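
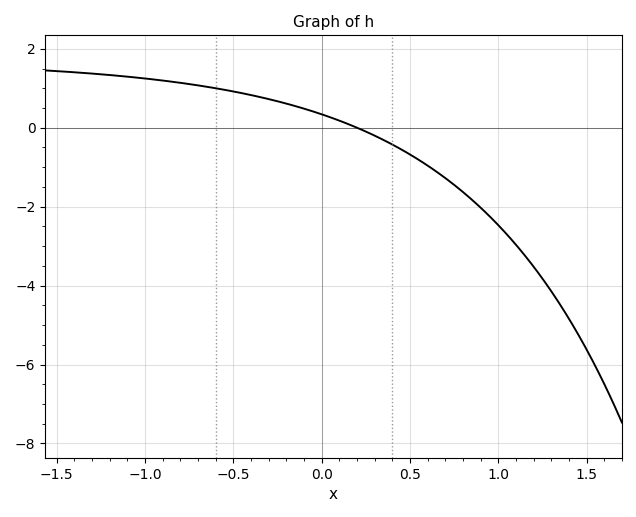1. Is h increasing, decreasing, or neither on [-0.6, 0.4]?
decreasing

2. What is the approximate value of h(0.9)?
-2.02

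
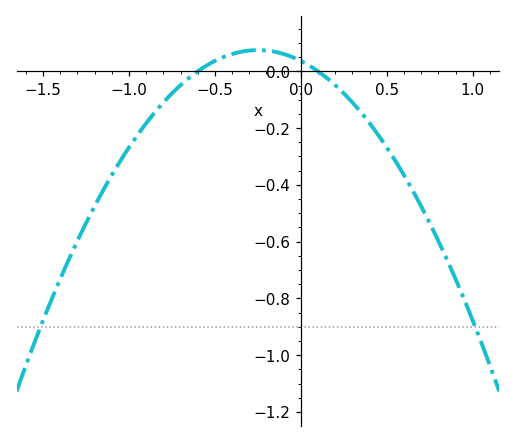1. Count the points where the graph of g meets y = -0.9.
2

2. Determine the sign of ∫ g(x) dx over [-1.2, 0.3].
negative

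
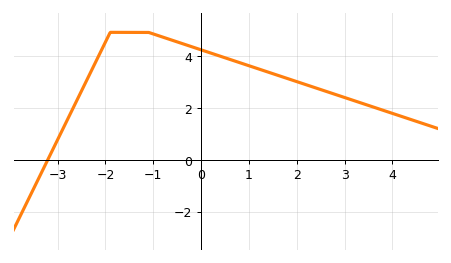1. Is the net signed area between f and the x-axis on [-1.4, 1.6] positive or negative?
positive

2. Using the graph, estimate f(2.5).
2.6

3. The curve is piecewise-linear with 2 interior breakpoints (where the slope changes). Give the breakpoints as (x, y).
(-1.9, 4.9); (-1.1, 4.9)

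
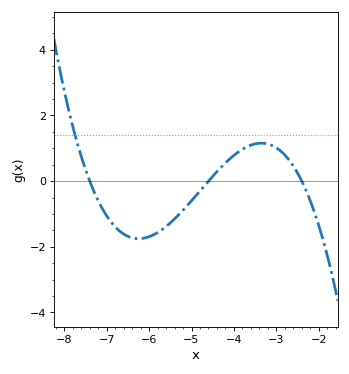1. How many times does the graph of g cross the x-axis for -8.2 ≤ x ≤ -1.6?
3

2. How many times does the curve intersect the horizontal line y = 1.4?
1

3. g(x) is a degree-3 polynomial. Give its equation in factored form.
y = -0.24(x + 7.4)(x + 4.6)(x + 2.4)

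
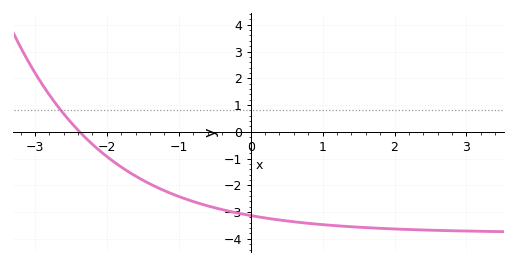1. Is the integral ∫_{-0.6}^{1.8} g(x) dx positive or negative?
negative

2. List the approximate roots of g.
-2.38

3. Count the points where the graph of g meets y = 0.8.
1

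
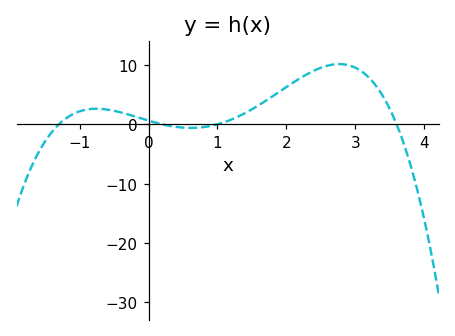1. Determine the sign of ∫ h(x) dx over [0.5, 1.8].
positive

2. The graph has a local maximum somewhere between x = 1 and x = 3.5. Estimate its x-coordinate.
2.8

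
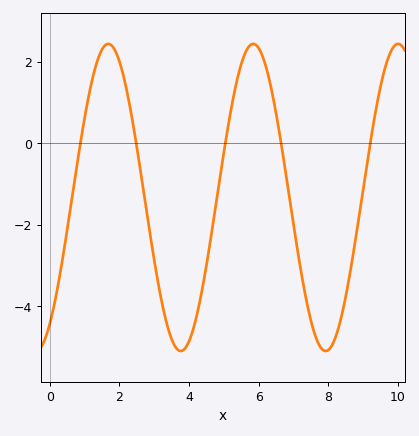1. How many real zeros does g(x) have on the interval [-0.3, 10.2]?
5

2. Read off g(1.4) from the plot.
2.2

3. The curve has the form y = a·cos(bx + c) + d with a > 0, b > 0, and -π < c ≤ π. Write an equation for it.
y = 3.77cos(1.5x - 2.5) - 1.33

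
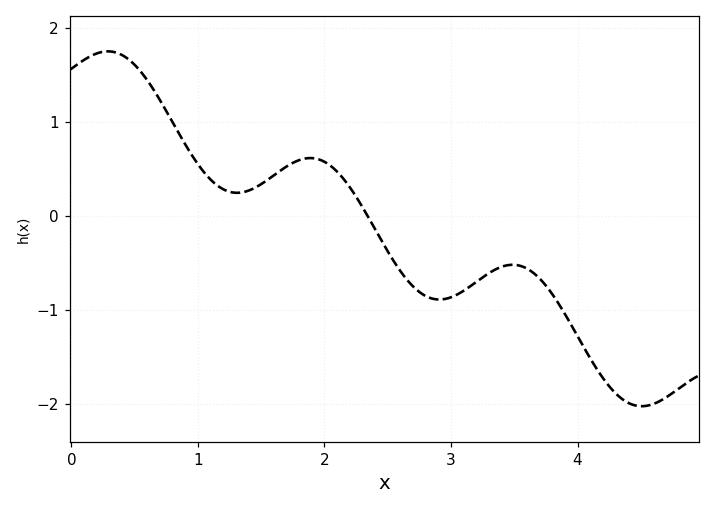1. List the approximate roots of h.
2.3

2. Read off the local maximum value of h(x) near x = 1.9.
0.6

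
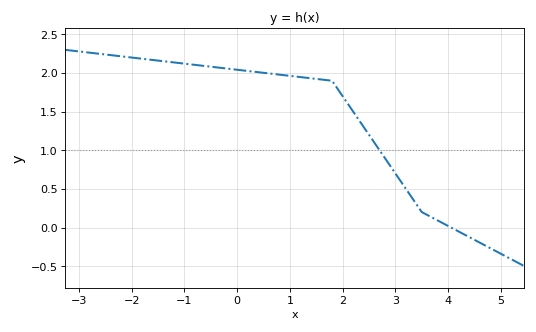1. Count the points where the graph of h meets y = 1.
1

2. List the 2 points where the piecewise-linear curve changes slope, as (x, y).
(1.8, 1.9); (3.5, 0.2)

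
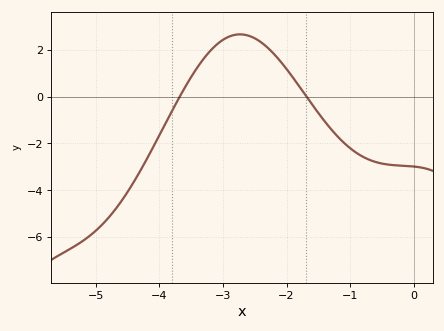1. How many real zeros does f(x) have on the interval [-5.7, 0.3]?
2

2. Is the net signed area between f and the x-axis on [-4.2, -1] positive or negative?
positive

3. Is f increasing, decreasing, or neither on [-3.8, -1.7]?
neither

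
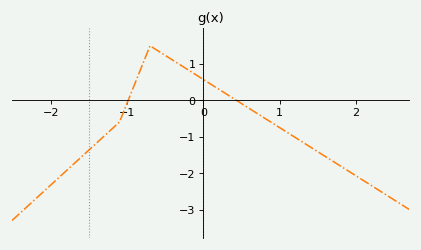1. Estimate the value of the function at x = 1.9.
-1.9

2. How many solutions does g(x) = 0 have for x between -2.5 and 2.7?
2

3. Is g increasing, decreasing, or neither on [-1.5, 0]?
neither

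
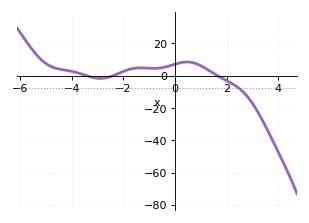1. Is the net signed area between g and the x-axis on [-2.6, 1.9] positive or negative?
positive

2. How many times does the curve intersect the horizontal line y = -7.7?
1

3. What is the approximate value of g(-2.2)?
1.33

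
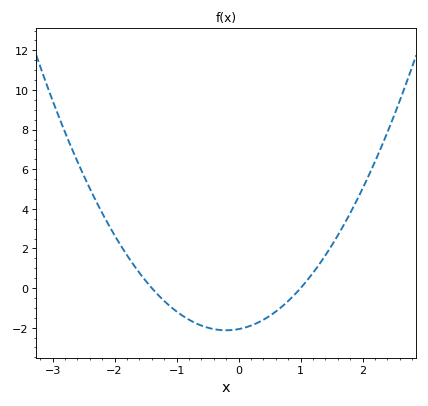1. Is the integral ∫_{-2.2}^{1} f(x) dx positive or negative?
negative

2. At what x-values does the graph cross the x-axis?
-1.4, 1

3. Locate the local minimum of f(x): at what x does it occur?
-0.2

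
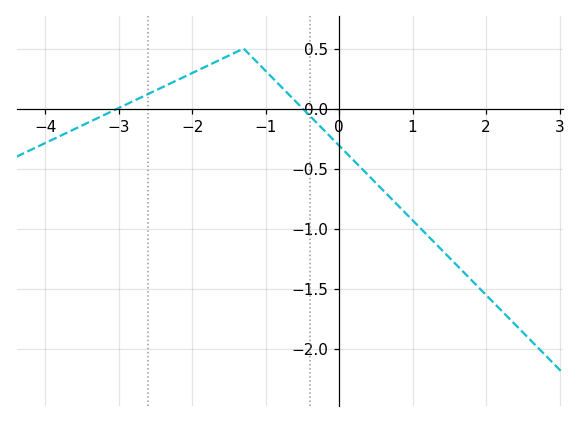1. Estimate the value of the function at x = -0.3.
-0.121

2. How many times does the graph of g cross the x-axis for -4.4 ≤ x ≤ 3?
2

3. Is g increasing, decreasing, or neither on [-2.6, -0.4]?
neither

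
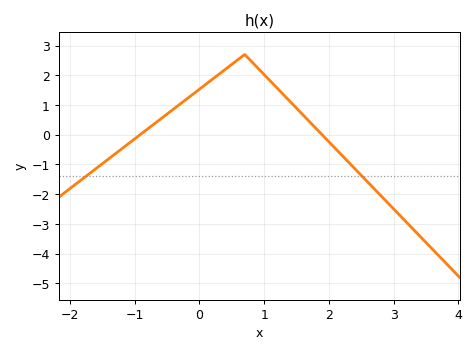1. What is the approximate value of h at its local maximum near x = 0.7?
2.7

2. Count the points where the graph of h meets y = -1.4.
2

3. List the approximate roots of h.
-0.916, 1.9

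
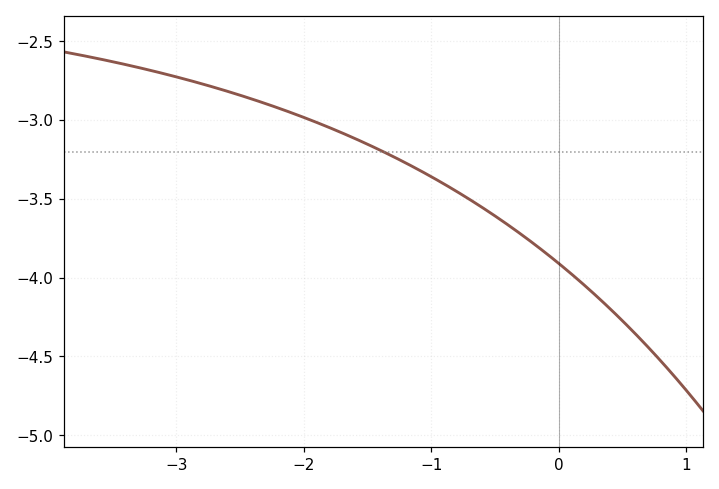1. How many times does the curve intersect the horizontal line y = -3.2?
1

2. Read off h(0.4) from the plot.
-4.2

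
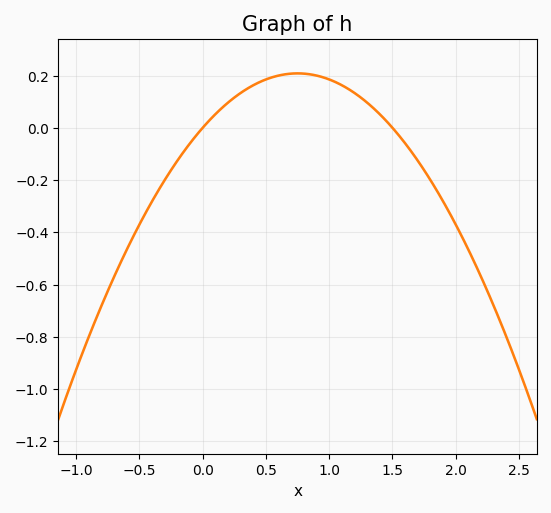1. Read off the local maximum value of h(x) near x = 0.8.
0.208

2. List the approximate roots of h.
0, 1.5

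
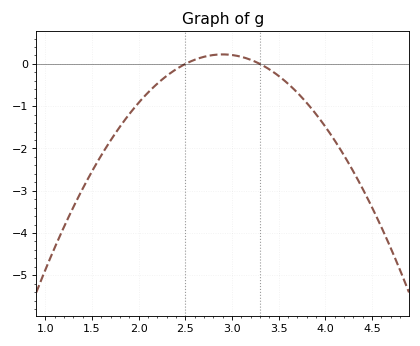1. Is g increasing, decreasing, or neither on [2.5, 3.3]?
neither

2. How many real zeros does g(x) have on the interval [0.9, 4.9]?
2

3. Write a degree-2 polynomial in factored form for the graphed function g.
y = -1.41(x - 2.5)(x - 3.3)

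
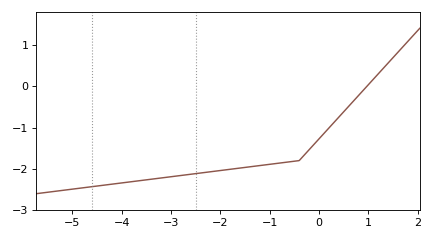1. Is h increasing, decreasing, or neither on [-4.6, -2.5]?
increasing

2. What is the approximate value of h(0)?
-1.3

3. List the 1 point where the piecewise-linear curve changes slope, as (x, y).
(-0.4, -1.8)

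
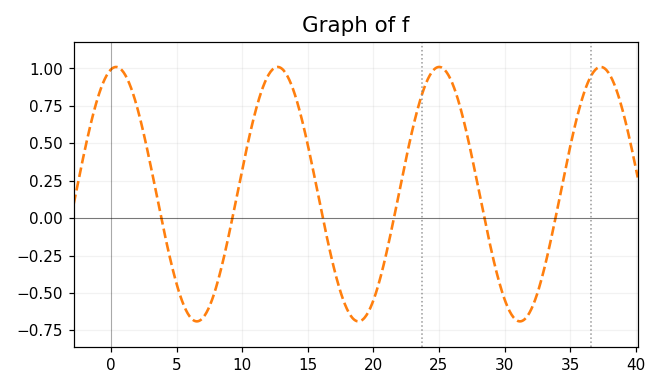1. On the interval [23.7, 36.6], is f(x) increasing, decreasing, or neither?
neither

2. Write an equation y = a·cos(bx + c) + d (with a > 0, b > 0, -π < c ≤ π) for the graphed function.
y = 0.85cos(0.51x - 0.19) + 0.16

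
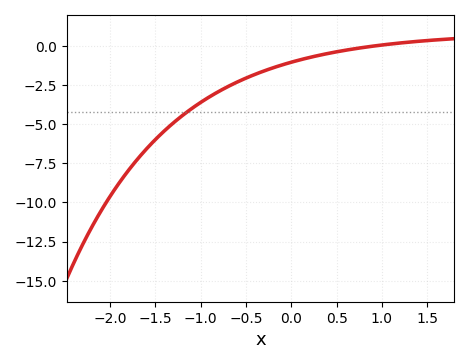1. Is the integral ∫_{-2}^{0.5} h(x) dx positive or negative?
negative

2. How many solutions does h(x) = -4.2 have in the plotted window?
1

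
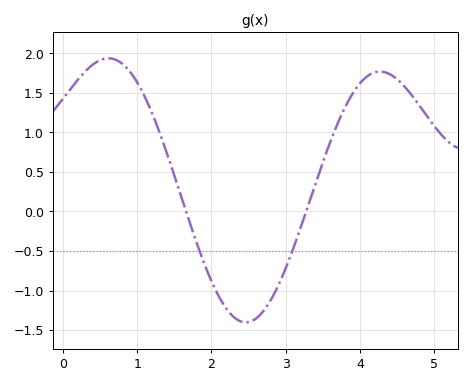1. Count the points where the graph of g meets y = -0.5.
2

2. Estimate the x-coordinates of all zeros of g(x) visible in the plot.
1.66, 3.28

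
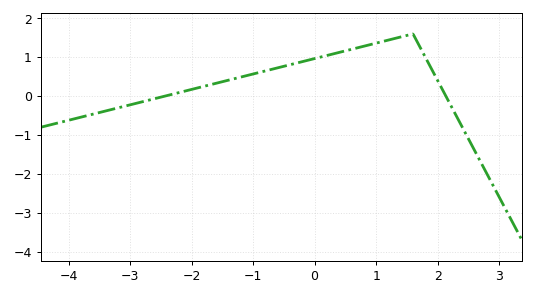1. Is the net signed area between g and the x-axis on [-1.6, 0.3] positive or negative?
positive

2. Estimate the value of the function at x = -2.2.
0.1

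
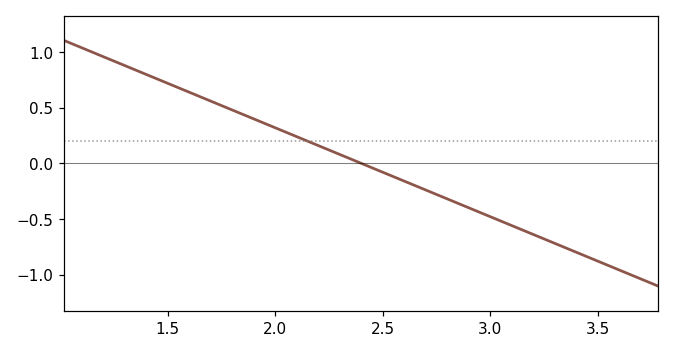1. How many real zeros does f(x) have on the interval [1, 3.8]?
1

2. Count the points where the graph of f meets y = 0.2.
1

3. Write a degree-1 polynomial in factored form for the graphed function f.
y = -0.8(x - 2.4)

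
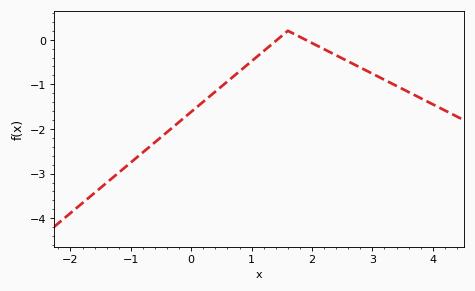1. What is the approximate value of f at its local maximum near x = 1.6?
0.2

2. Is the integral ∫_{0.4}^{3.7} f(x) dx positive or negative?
negative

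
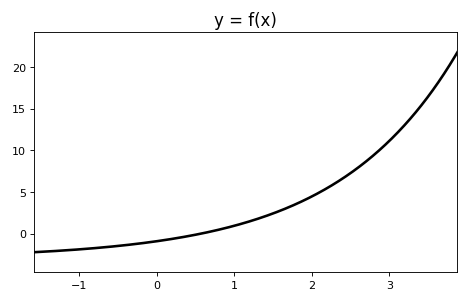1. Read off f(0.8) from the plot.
0.5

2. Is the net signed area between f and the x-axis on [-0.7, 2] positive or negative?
positive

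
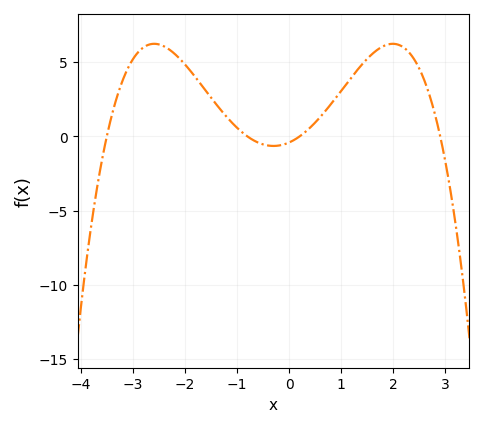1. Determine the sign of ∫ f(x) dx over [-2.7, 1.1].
positive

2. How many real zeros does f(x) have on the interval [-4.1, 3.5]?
4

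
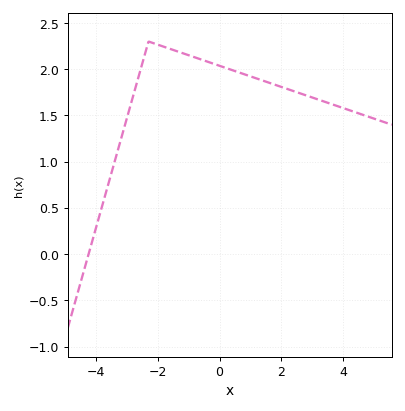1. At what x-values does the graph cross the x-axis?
-4.24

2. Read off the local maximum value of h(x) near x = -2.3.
2.3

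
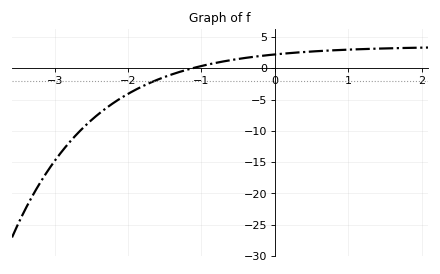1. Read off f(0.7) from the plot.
3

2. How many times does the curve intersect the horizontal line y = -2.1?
1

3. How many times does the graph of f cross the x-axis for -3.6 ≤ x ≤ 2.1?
1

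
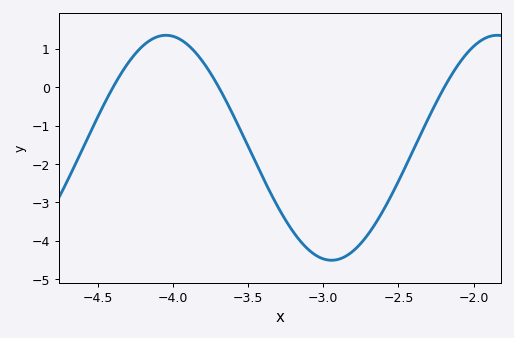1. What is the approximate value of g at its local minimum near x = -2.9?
-4.51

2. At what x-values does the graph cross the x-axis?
-4.4, -3.7, -2.19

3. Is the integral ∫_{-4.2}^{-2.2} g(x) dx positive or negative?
negative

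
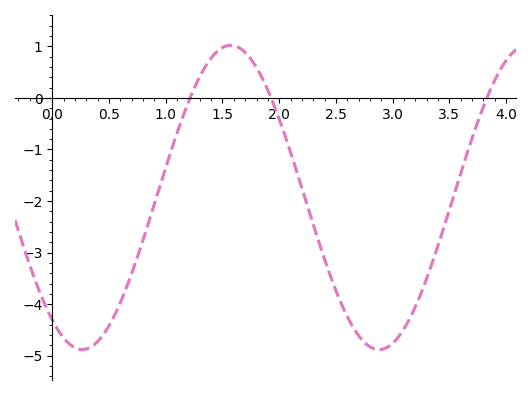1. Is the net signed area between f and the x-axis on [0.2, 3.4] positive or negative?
negative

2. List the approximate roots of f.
1.21, 1.93, 3.83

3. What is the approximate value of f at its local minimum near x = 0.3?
-4.88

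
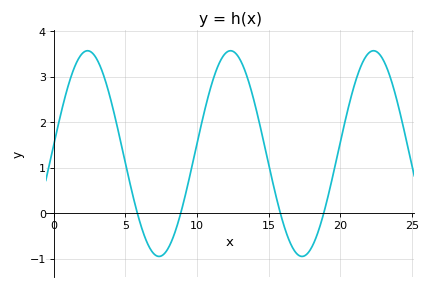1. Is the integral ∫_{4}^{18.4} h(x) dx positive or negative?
positive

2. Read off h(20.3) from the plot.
1.98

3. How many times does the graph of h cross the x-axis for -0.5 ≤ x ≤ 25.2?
4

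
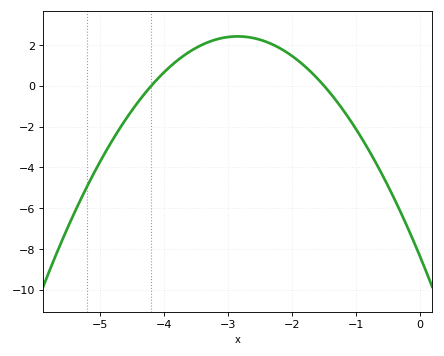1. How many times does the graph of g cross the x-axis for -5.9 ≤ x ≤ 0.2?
2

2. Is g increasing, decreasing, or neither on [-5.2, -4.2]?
increasing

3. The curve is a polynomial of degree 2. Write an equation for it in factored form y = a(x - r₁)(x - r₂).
y = -1.33(x + 4.2)(x + 1.5)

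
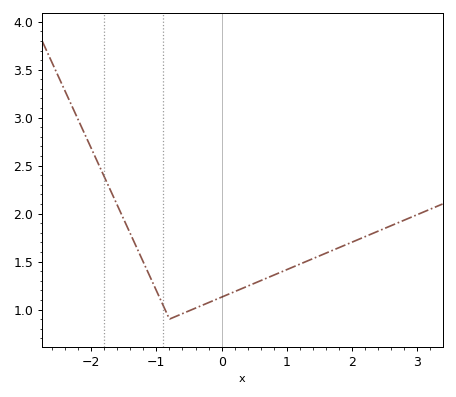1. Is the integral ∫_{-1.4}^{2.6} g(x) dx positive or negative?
positive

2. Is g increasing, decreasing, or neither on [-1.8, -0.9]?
decreasing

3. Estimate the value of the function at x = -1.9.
2.53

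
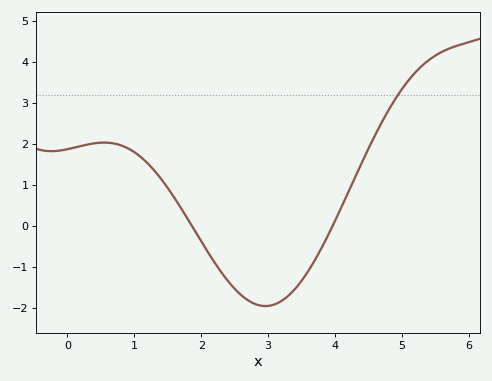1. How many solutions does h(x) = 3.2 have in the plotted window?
1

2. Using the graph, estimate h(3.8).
-0.525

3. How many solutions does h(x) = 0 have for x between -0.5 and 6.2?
2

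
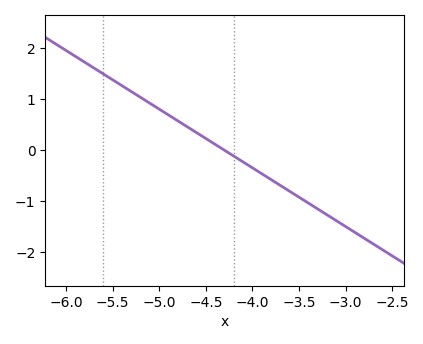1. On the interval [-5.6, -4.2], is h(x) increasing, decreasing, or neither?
decreasing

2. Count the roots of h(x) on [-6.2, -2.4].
1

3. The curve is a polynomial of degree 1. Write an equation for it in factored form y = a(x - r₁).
y = -1.15(x + 4.3)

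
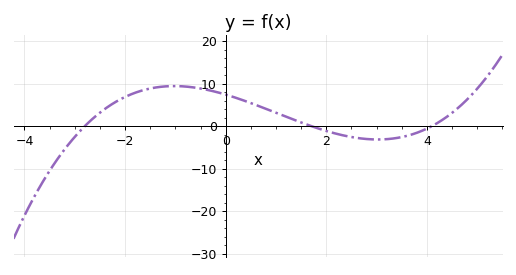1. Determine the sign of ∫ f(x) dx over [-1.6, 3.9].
positive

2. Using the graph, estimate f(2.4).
-2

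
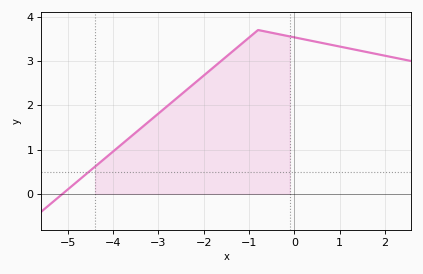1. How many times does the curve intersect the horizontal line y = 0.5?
1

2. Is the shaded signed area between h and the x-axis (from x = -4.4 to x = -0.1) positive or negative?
positive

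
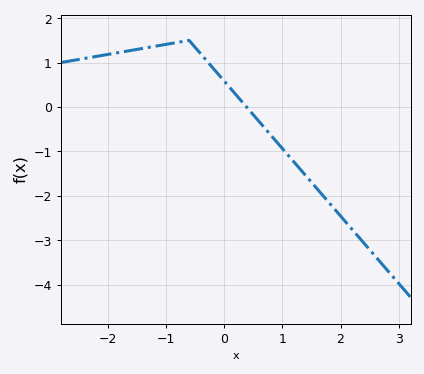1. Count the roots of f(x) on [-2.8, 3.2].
1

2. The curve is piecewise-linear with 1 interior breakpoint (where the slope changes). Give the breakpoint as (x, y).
(-0.6, 1.5)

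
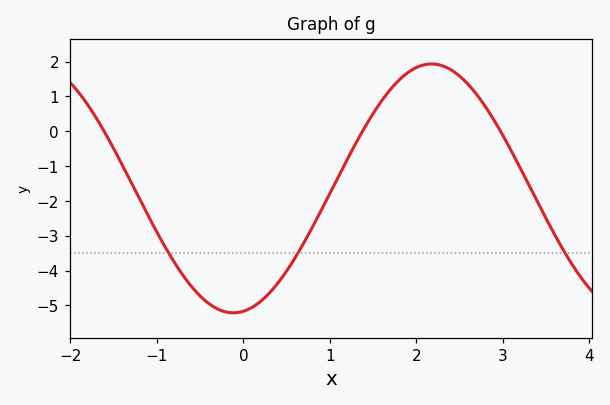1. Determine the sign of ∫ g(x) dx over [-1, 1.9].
negative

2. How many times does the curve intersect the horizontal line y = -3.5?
3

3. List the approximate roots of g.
-1.6, 1.4, 3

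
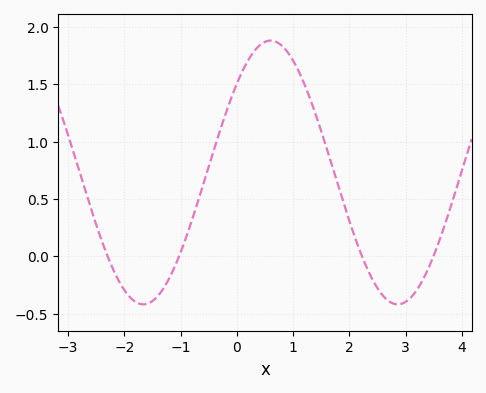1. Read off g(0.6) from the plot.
1.9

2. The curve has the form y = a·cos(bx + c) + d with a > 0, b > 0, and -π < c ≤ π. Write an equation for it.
y = 1.15cos(1.4x - 0.83) + 0.73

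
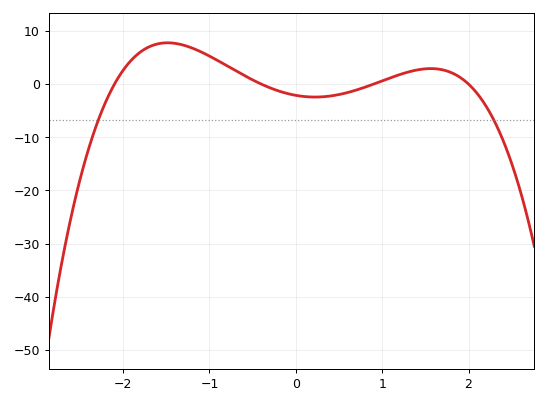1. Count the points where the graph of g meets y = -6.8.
2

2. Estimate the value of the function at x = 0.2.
-2.43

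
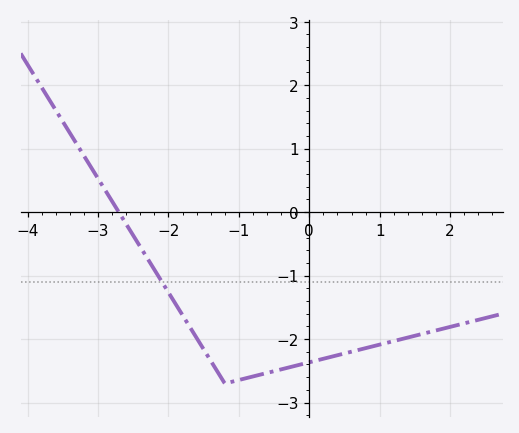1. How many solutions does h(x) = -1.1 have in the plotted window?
1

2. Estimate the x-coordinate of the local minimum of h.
-1.2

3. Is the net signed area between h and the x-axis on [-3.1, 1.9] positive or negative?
negative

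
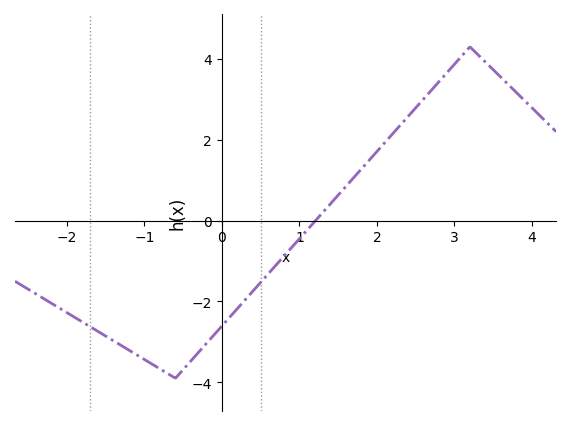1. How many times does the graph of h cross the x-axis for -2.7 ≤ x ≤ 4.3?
1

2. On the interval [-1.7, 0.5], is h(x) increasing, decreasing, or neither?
neither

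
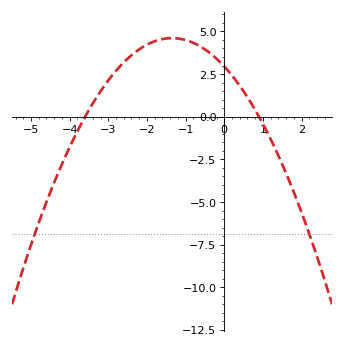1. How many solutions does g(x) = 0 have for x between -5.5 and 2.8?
2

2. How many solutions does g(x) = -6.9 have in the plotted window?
2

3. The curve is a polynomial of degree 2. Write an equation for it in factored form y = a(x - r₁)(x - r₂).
y = -0.91(x + 3.6)(x - 0.9)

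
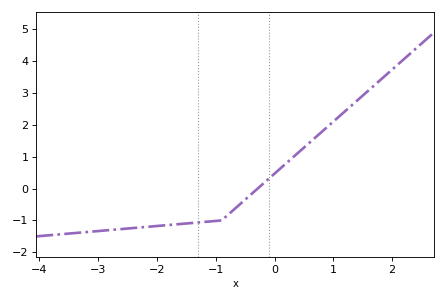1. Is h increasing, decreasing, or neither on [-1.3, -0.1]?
increasing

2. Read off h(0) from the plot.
0.468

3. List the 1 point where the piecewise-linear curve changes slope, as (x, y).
(-0.9, -1)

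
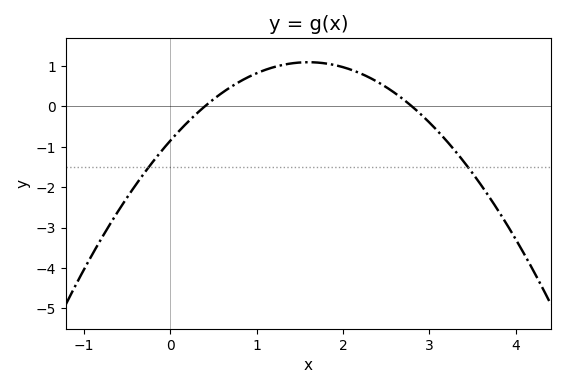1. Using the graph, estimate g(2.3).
0.722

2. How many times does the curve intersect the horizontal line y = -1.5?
2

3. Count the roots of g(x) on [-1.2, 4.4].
2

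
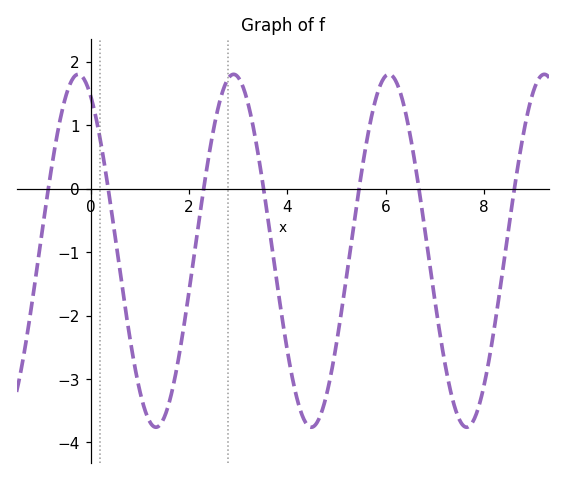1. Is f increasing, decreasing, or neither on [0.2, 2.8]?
neither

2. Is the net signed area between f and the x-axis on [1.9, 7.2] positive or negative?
negative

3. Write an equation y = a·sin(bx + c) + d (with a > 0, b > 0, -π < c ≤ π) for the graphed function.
y = 2.78sin(1.99x + 2.07) - 0.98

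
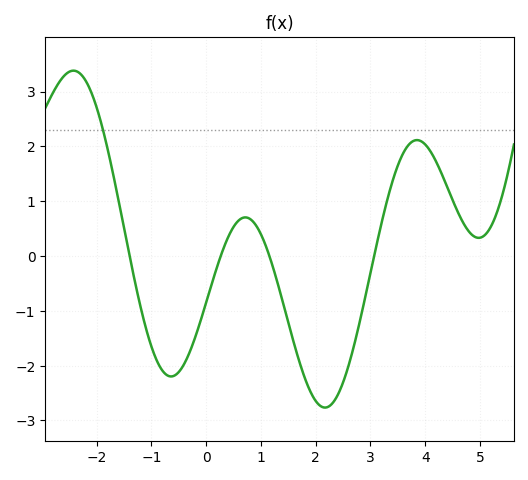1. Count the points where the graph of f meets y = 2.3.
1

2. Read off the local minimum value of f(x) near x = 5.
0.331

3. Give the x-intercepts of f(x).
-1.4, 0.266, 1.15, 3.07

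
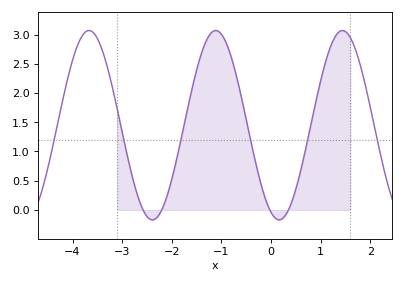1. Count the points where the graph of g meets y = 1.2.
6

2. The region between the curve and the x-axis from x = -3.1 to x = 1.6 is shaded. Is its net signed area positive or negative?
positive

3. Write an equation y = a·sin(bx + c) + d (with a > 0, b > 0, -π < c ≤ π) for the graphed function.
y = 1.62sin(2.5x - 2) + 1.45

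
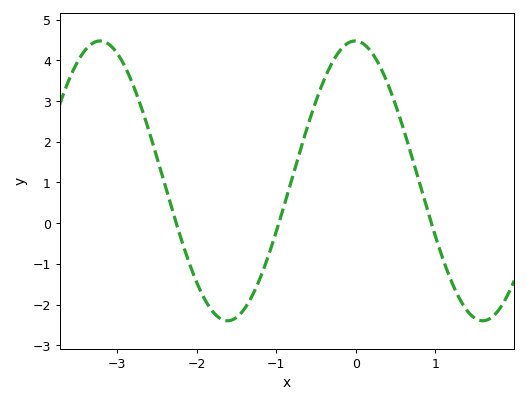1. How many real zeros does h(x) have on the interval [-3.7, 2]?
3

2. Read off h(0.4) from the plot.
3.4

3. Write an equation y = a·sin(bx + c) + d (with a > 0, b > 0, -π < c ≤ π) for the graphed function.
y = 3.44sin(2x + 1.6) + 1.04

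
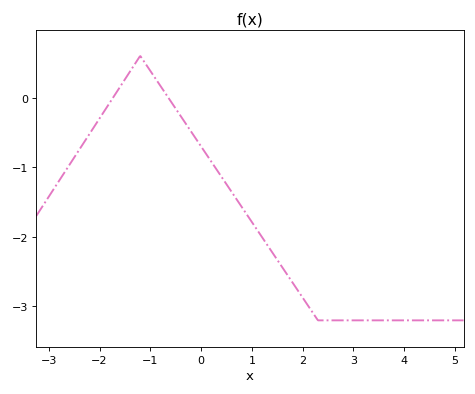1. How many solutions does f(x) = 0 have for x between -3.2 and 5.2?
2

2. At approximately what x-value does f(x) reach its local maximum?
-1.2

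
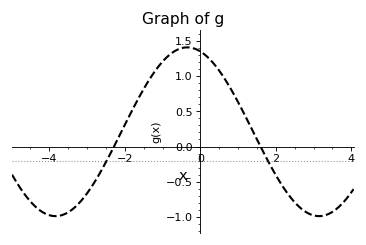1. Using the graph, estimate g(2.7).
-0.895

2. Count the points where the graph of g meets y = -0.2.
2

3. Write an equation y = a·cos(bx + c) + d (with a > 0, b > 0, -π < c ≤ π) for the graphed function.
y = 1.2cos(0.9x + 0.31) + 0.21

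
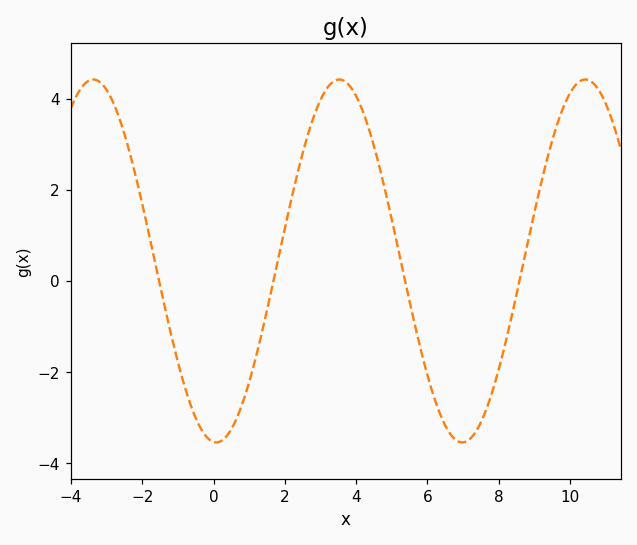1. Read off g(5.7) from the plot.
-1.13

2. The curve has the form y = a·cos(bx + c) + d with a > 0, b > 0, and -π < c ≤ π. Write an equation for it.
y = 3.98cos(0.91x + 3.07) + 0.44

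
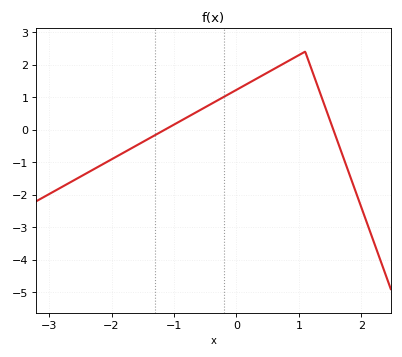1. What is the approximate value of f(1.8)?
-1.3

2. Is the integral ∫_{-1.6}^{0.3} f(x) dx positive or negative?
positive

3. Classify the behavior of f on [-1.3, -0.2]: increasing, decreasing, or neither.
increasing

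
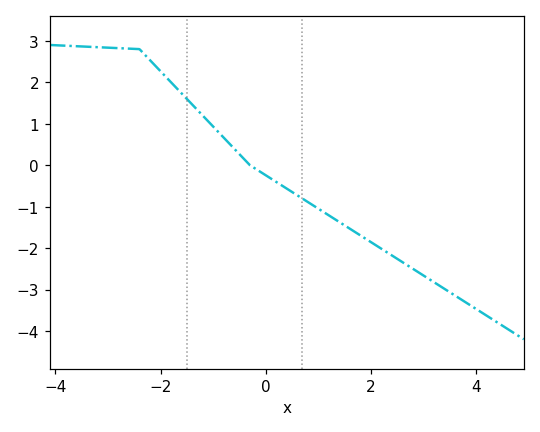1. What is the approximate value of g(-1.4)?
1.47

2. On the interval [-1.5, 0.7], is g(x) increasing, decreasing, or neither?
decreasing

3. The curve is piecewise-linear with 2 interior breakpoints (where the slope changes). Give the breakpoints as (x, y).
(-2.4, 2.8); (-0.3, 0)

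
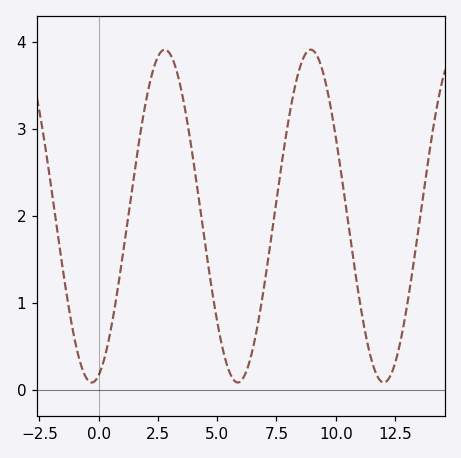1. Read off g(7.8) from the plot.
2.75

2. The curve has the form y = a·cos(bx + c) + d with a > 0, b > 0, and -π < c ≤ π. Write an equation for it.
y = 1.91cos(1.02x - 2.84) + 2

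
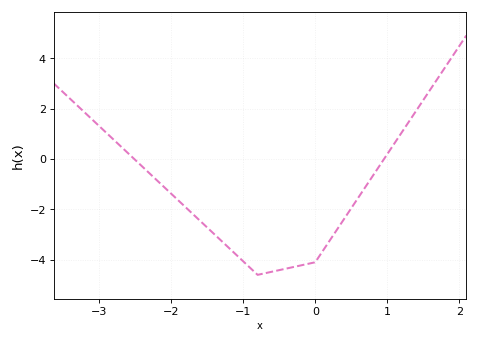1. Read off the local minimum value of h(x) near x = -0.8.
-4.6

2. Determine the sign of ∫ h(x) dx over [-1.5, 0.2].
negative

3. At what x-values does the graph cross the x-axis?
-2.5, 1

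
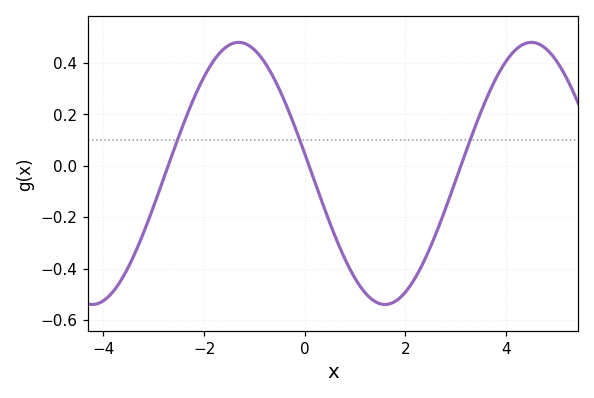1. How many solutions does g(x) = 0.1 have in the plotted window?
3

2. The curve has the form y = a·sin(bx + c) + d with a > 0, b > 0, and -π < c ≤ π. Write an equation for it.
y = 0.51sin(1.08x + 2.99) - 0.03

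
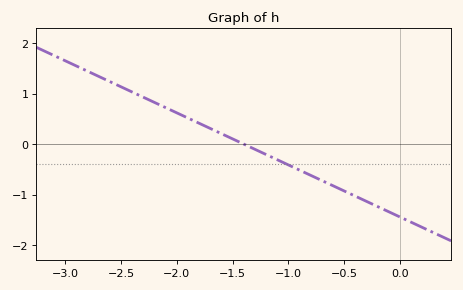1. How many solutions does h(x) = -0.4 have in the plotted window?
1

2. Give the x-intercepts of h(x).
-1.4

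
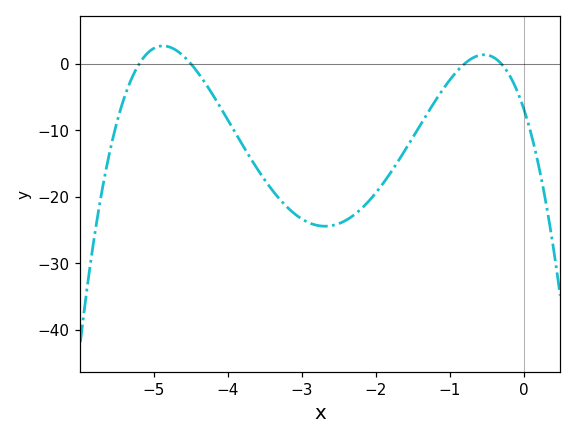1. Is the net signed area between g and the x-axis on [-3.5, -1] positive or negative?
negative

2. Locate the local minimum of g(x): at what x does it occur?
-2.7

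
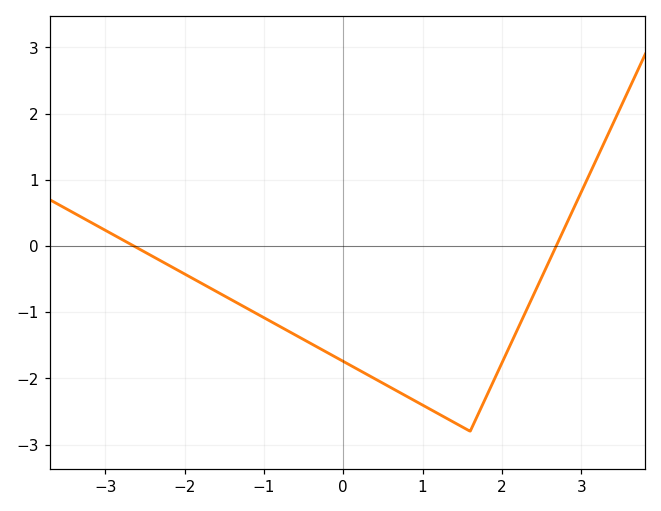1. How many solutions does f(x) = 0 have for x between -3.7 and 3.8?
2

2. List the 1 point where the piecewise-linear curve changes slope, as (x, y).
(1.6, -2.8)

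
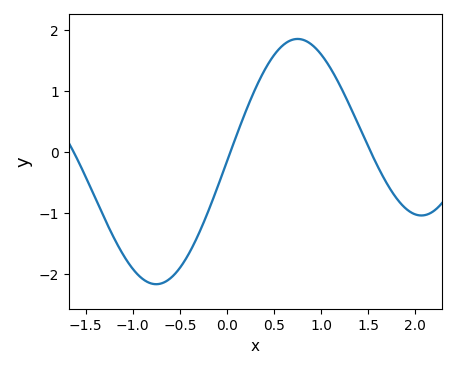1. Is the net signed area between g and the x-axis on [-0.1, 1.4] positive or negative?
positive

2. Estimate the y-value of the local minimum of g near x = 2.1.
-1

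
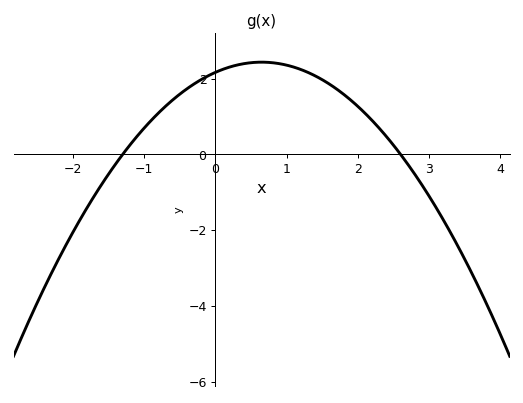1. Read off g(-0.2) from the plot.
2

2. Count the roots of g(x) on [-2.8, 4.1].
2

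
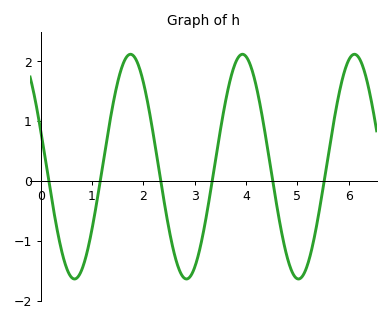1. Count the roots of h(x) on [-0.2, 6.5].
6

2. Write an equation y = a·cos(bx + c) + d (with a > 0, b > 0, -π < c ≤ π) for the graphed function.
y = 1.88cos(2.9x + 1.2) + 0.24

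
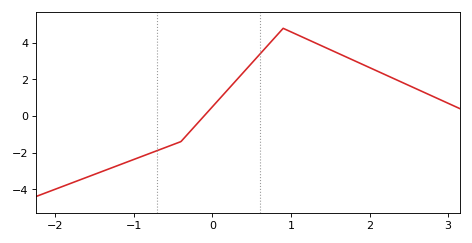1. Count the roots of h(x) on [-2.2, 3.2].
1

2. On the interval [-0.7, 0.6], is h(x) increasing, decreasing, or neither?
increasing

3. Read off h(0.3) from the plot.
2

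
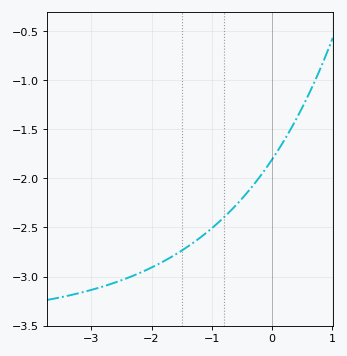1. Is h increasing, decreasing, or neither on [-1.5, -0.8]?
increasing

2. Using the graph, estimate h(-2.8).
-3.1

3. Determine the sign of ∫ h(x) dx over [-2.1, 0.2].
negative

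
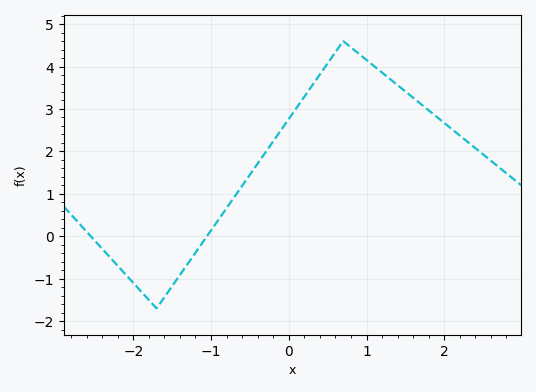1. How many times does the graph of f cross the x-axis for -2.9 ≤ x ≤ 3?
2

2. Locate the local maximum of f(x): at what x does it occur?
0.7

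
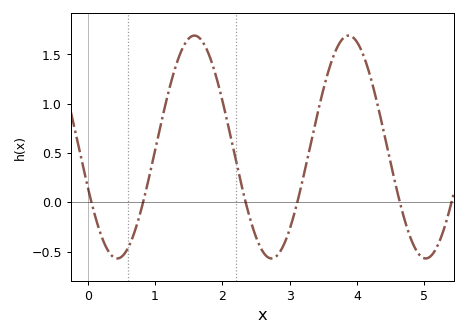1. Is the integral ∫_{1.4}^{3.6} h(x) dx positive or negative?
positive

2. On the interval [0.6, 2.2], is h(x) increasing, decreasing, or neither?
neither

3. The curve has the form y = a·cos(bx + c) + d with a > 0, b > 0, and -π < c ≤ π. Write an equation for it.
y = 1.13cos(2.7x + 1.9) + 0.56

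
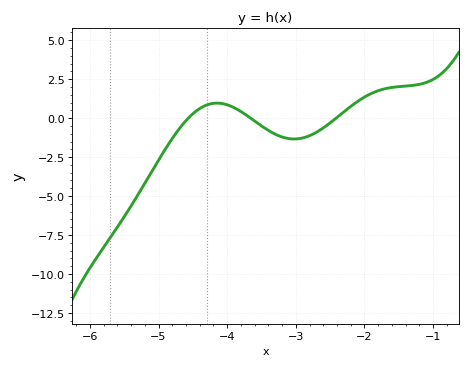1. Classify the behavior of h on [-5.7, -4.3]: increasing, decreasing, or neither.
increasing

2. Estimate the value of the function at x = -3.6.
-0.2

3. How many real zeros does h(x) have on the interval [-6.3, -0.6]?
3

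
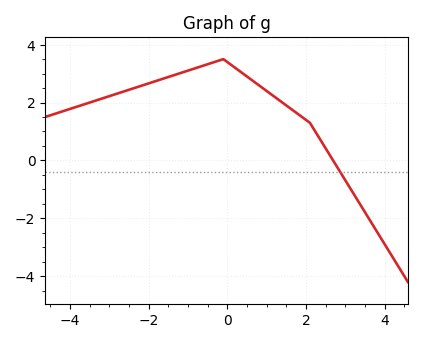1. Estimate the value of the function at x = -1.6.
2.84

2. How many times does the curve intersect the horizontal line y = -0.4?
1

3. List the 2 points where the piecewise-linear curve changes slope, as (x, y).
(-0.1, 3.5); (2.1, 1.3)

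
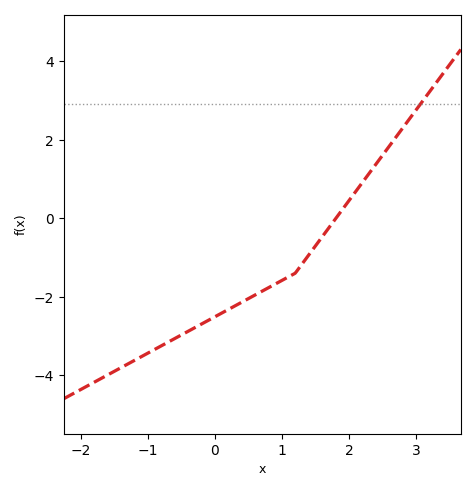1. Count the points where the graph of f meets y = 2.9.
1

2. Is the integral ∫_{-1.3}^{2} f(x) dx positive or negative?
negative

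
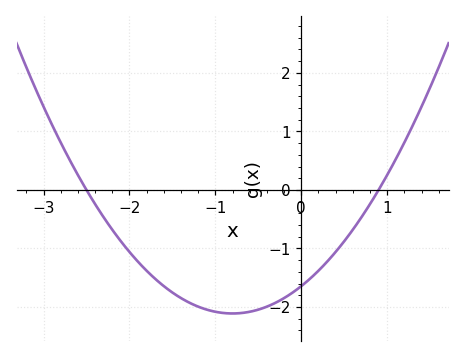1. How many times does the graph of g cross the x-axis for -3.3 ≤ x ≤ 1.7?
2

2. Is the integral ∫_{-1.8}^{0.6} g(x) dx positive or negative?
negative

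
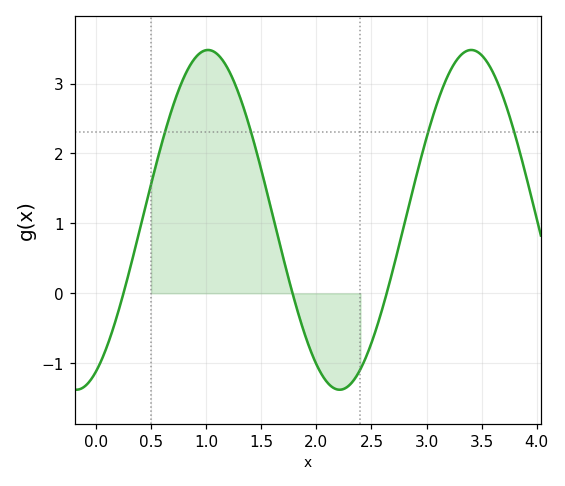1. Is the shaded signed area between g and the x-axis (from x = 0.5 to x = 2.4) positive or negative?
positive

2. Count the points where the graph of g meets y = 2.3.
4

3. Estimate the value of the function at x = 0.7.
2.69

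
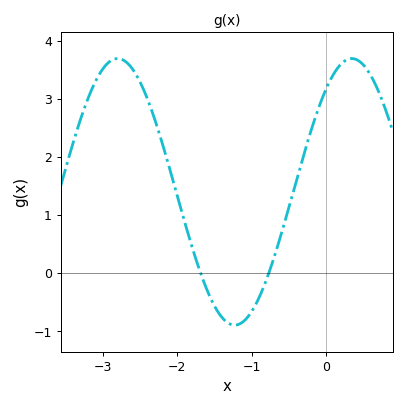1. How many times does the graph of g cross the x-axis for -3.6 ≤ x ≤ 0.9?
2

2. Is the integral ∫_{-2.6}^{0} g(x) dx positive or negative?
positive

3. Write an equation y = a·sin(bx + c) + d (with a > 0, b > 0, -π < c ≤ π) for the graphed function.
y = 2.29sin(1.99x + 0.87) + 1.4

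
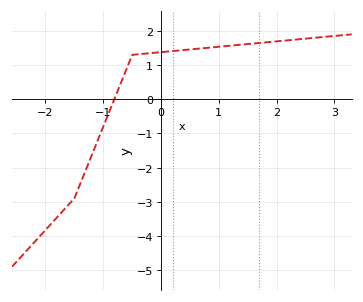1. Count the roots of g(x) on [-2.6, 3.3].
1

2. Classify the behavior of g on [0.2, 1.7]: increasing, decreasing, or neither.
increasing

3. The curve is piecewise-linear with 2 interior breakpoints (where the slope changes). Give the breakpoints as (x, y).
(-1.5, -2.9); (-0.5, 1.3)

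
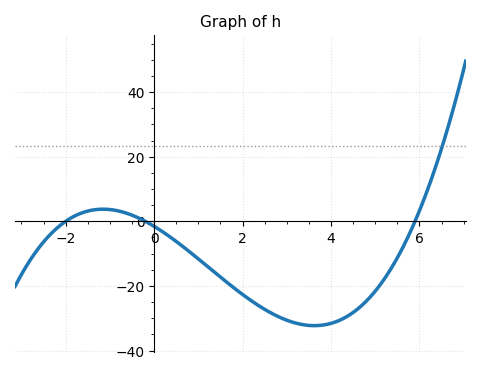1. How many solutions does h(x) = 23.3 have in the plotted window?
1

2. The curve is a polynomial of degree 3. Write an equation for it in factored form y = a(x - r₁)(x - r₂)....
y = 0.66(x + 2)(x + 0.2)(x - 5.9)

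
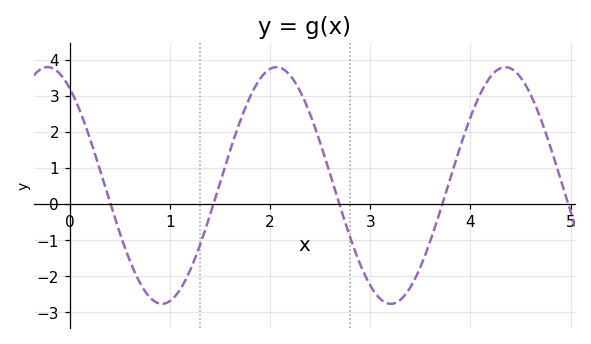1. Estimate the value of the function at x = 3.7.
-0.163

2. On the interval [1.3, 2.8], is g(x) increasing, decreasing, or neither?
neither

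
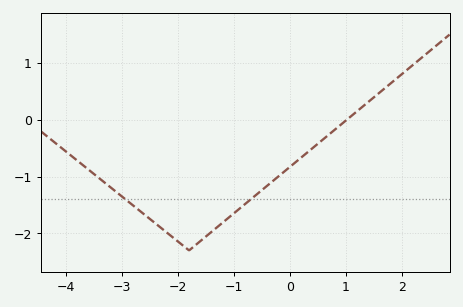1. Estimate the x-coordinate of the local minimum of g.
-1.8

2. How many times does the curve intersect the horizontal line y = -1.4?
2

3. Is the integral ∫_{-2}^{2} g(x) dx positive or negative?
negative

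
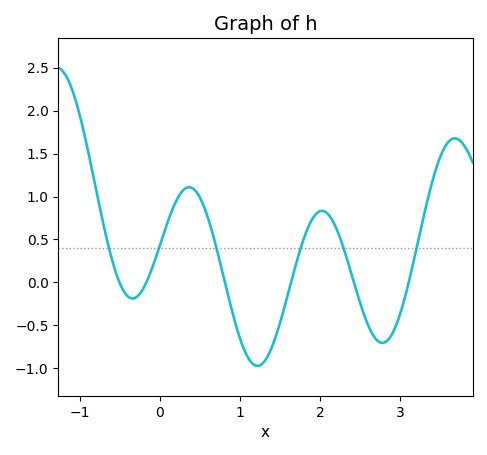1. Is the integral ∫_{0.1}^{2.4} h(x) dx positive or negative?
positive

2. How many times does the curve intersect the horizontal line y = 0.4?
6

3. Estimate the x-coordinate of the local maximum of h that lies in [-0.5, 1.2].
0.364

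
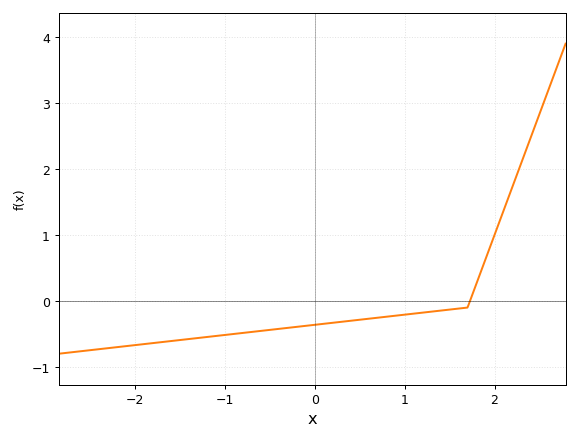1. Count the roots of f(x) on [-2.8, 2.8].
1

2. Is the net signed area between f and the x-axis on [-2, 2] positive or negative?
negative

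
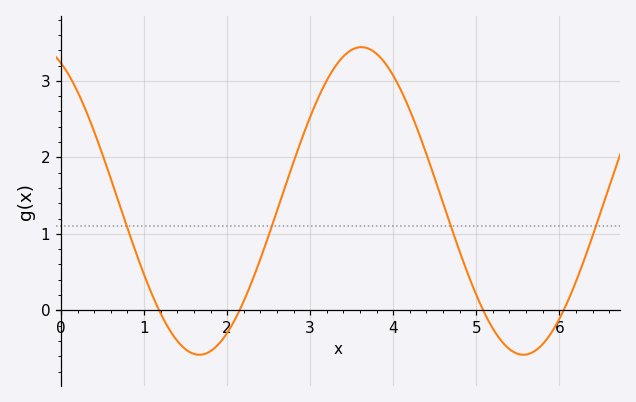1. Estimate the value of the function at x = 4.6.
1.4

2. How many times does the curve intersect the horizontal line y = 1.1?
4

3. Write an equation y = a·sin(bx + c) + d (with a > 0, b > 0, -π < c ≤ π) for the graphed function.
y = 2.01sin(1.61x + 2.03) + 1.43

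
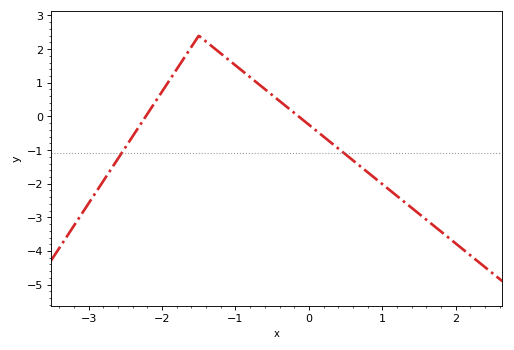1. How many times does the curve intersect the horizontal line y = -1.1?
2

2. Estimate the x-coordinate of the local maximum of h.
-1.5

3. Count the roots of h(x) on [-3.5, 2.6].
2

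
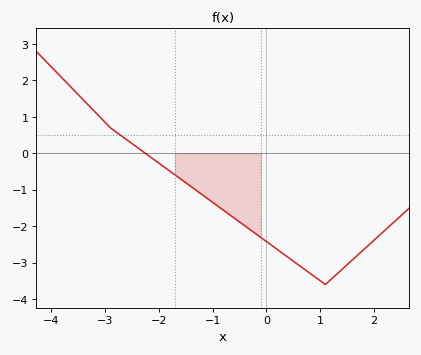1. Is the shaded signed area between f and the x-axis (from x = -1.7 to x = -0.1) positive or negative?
negative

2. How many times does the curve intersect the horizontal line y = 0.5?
1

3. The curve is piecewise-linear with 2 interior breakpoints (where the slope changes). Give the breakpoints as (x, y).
(-2.9, 0.7); (1.1, -3.6)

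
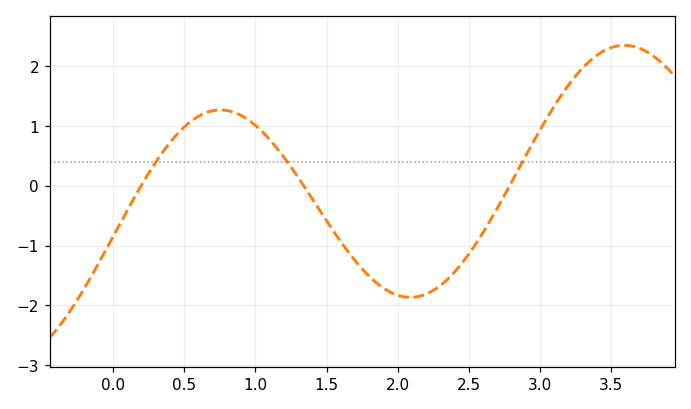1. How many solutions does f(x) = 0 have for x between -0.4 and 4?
3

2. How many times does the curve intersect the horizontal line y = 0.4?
3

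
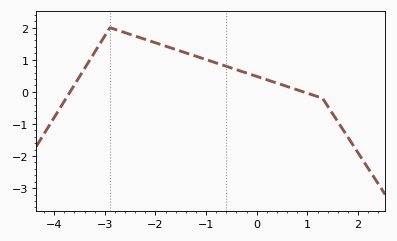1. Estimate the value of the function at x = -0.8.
0.9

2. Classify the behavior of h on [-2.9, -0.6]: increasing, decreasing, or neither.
decreasing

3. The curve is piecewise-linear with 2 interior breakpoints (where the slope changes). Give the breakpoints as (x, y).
(-2.9, 2); (1.3, -0.2)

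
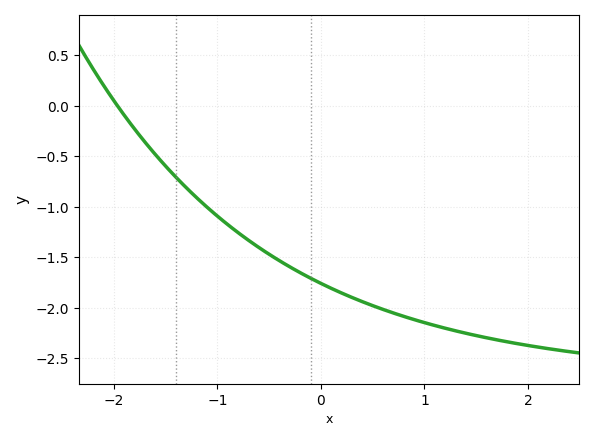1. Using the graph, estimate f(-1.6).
-0.5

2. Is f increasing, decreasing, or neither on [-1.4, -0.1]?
decreasing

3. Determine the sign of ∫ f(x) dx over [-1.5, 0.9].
negative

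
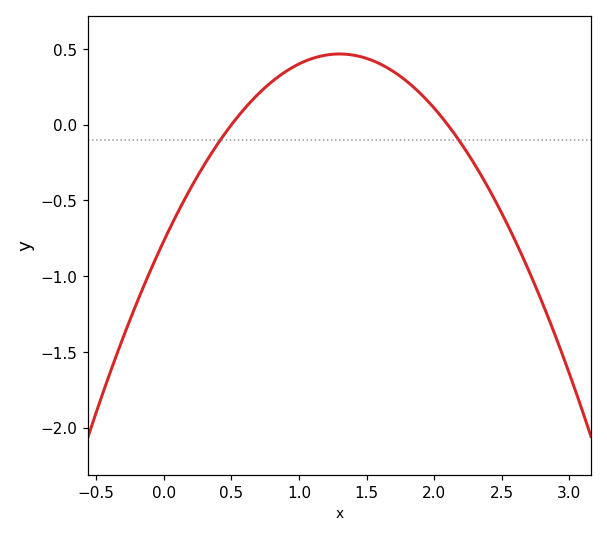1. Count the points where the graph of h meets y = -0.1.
2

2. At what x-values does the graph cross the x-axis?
0.5, 2.1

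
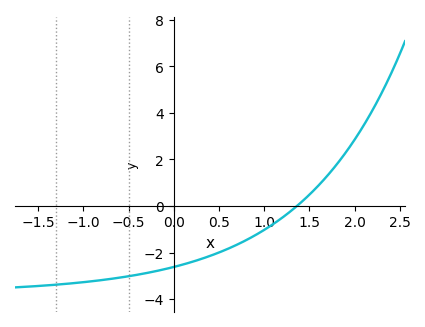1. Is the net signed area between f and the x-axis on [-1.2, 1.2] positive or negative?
negative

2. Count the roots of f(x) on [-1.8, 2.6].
1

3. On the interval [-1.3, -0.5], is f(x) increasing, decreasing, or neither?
increasing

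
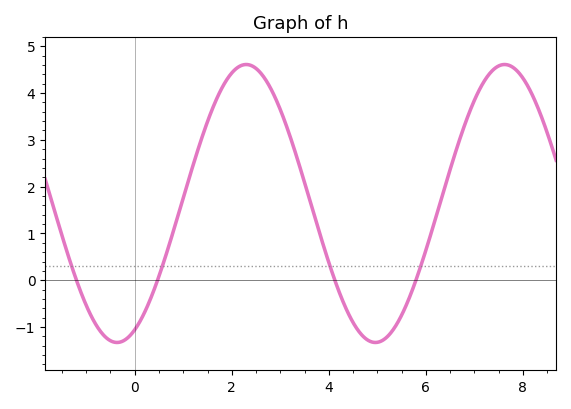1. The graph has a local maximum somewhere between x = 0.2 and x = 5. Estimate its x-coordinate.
2.3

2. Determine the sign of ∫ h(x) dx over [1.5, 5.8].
positive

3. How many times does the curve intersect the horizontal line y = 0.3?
4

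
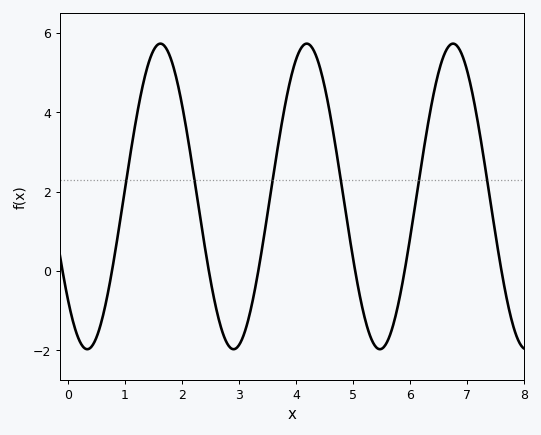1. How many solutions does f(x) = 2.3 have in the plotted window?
6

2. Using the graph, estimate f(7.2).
3.6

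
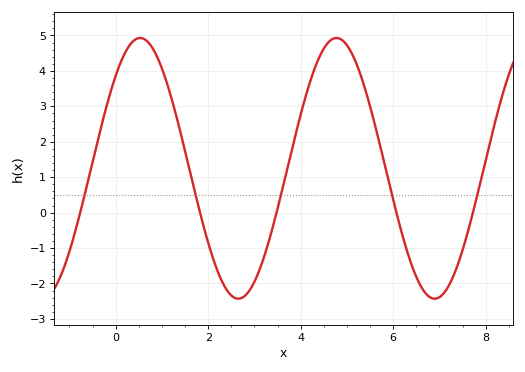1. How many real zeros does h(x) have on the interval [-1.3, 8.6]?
5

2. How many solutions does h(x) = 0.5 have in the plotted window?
5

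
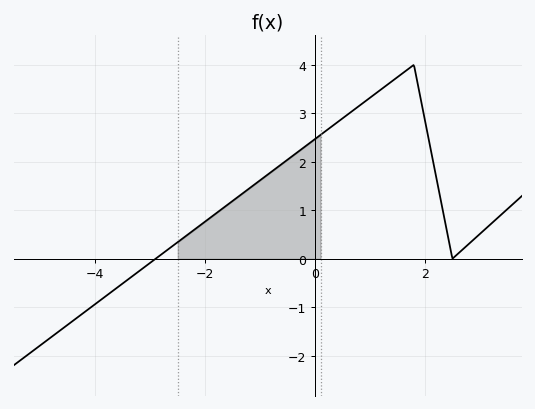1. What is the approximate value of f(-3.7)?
-0.679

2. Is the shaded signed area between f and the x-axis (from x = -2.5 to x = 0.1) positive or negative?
positive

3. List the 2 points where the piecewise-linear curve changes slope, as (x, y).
(1.8, 4); (2.5, 0)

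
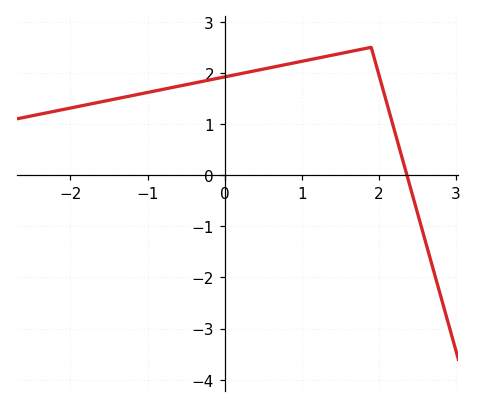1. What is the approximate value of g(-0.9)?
1.6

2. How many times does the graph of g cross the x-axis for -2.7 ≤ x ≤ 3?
1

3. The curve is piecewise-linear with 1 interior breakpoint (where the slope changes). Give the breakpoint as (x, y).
(1.9, 2.5)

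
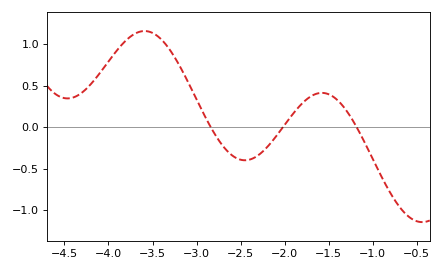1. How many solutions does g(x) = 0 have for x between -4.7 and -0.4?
3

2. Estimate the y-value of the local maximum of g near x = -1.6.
0.411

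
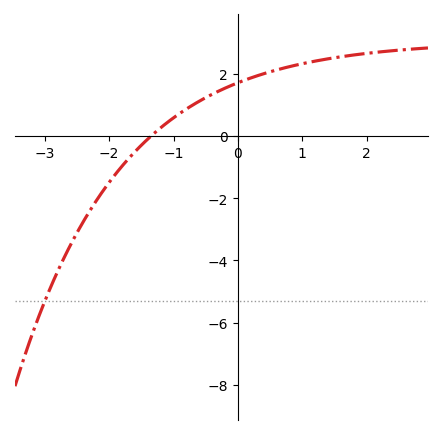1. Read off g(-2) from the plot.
-1.4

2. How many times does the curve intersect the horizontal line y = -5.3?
1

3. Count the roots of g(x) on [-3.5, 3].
1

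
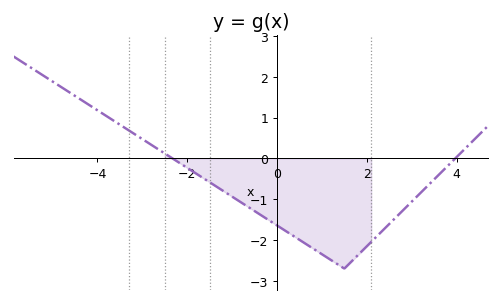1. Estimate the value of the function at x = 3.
-1.06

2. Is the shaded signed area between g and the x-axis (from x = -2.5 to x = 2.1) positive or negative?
negative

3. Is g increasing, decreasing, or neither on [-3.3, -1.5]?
decreasing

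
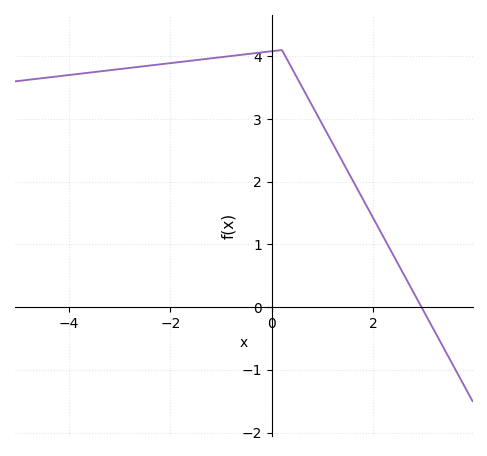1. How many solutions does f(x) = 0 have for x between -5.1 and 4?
1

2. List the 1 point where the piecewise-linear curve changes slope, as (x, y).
(0.2, 4.1)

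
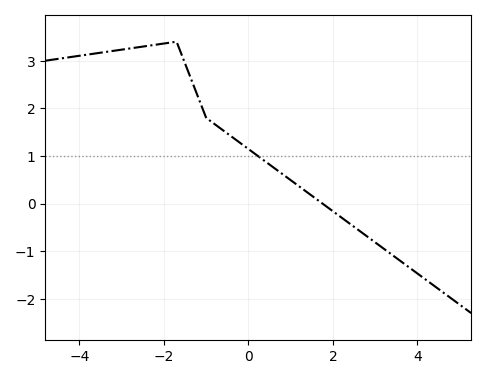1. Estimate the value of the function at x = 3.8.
-1.3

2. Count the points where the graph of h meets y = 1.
1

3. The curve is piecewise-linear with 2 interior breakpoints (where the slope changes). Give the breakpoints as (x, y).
(-1.7, 3.4); (-1, 1.8)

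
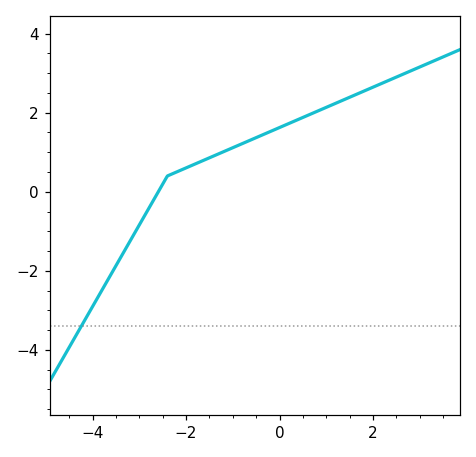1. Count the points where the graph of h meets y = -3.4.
1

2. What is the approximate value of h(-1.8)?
0.8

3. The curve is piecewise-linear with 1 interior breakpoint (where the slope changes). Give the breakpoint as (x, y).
(-2.4, 0.4)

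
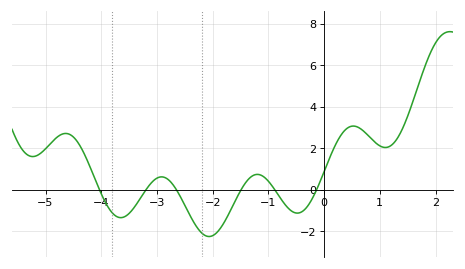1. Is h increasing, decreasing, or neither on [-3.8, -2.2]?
neither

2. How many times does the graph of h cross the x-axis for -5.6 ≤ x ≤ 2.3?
6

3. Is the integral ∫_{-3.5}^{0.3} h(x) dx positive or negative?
negative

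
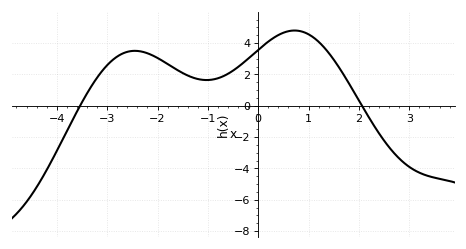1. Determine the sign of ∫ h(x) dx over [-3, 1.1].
positive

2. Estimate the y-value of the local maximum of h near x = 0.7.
4.8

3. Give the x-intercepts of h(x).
-3.54, 2.06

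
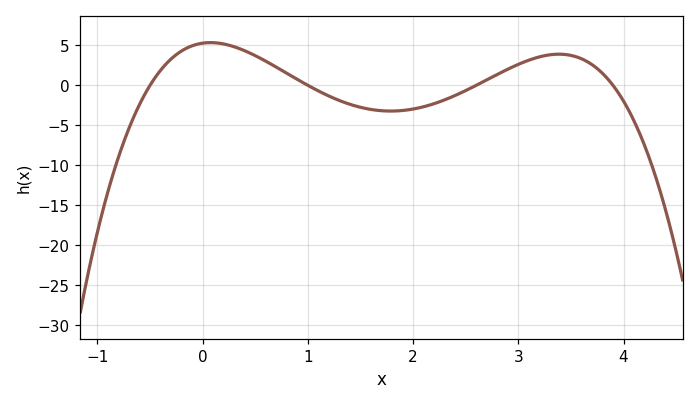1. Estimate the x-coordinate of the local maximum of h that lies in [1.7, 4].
3.4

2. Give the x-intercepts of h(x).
-0.5, 1, 2.6, 3.9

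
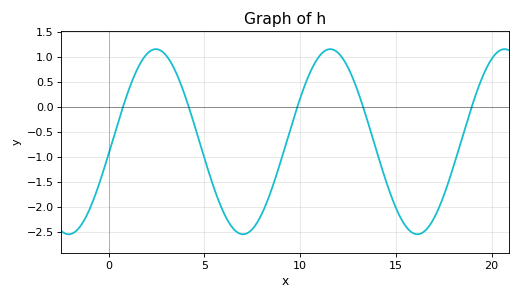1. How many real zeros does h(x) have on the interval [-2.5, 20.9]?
5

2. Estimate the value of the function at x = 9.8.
-0.056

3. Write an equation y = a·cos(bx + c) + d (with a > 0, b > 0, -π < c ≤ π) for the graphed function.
y = 1.85cos(0.69x - 1.7) - 0.69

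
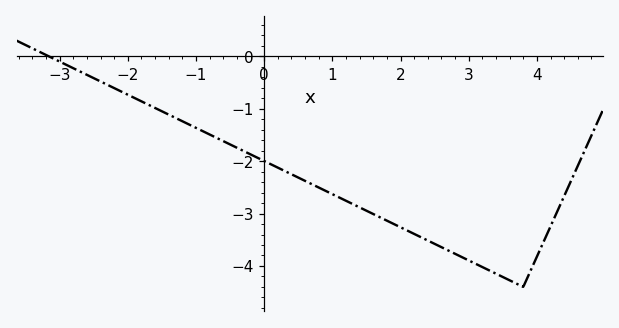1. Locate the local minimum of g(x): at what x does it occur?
3.8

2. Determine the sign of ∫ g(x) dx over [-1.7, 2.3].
negative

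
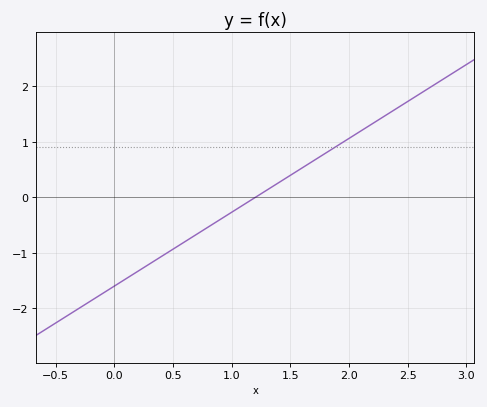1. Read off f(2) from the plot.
1.1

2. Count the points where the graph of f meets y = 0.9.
1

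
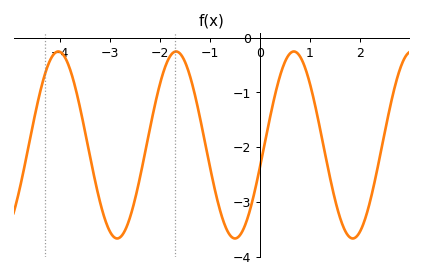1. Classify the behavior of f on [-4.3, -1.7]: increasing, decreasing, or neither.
neither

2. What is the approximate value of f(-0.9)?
-2.8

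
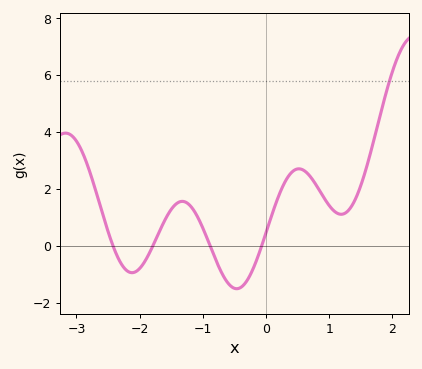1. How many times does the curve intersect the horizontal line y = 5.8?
1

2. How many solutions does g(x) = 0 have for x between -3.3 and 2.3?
4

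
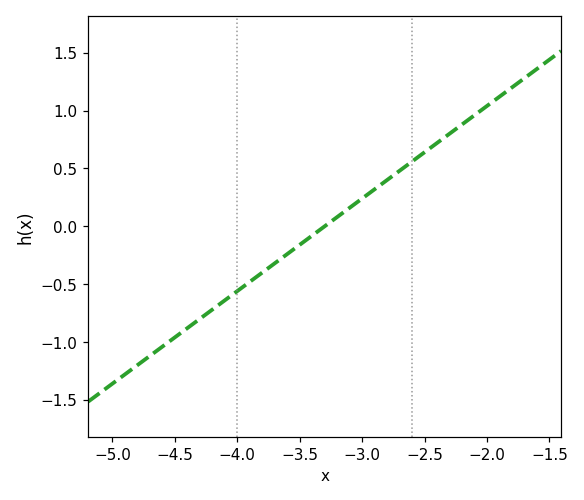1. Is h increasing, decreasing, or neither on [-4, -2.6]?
increasing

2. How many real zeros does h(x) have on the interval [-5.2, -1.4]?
1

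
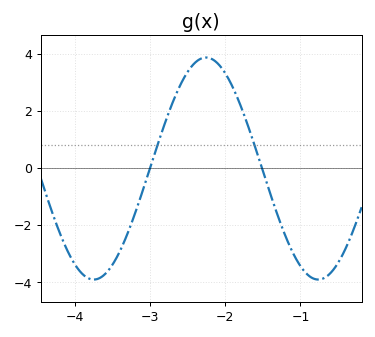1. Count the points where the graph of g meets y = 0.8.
2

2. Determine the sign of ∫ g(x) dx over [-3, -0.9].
positive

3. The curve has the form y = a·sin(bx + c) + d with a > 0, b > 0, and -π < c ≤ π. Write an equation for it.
y = 3.89sin(2.1x + 0.03) - 0.03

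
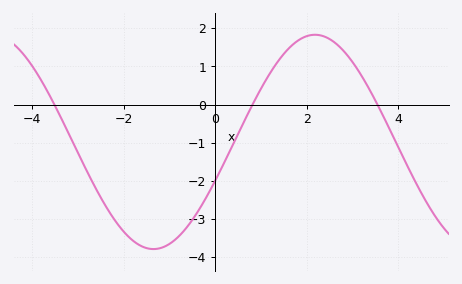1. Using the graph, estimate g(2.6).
1.64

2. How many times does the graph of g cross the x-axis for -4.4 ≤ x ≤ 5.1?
3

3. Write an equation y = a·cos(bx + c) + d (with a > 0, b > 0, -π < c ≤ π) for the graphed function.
y = 2.81cos(0.89x - 1.94) - 0.98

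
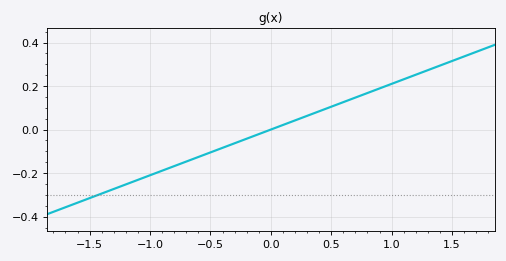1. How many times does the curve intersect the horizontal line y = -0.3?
1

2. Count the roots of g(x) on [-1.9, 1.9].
1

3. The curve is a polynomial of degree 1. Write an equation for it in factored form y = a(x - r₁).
y = 0.21(x - 0)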